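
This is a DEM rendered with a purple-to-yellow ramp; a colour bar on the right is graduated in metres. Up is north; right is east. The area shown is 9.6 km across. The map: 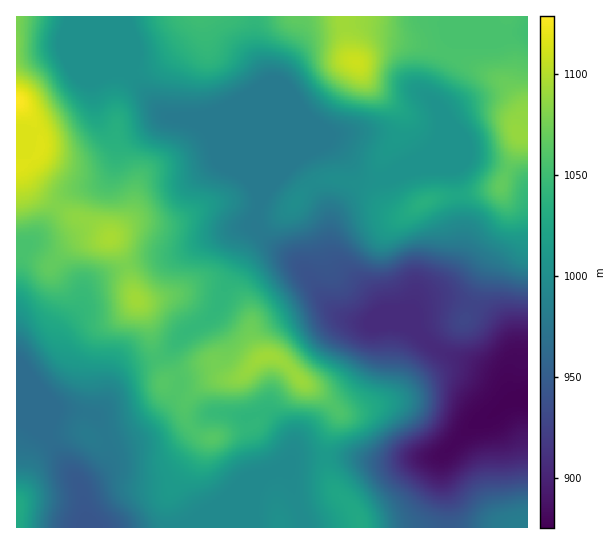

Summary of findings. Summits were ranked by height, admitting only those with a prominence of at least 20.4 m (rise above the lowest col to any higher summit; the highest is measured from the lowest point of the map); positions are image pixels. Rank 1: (357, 62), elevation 1109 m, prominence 107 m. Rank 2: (266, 357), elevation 1092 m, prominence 39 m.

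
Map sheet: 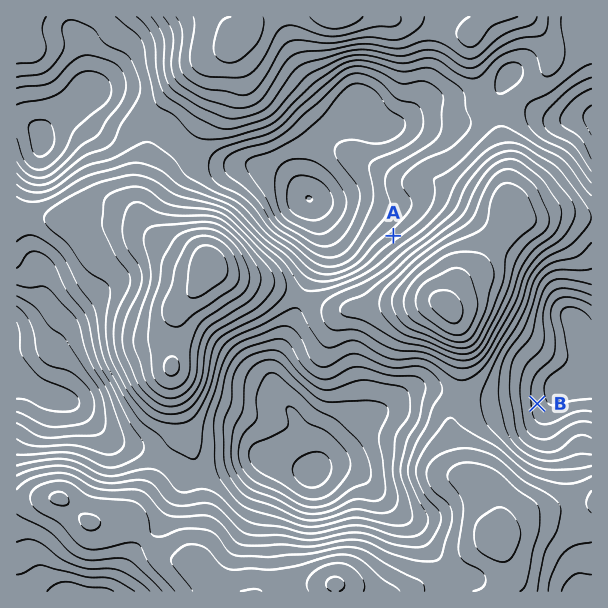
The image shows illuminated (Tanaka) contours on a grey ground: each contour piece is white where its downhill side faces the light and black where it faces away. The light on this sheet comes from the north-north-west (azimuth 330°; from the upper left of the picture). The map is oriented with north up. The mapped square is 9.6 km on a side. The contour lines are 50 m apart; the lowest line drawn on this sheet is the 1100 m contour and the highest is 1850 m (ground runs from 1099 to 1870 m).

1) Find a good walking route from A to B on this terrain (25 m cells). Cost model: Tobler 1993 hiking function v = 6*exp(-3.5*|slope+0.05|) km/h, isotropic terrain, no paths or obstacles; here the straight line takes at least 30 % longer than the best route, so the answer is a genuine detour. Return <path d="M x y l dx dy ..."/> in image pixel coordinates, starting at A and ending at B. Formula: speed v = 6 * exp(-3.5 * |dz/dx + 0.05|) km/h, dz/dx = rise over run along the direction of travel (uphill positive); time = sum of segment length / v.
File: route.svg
<path d="M393 236l-9 18 0 3-15 30 0 22 5 9 22 23 36 18 29 28 6 3 37 0 27 14 6 0"/>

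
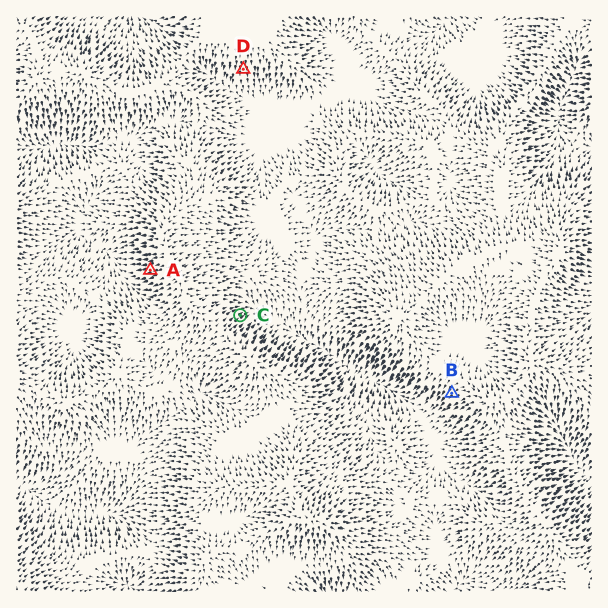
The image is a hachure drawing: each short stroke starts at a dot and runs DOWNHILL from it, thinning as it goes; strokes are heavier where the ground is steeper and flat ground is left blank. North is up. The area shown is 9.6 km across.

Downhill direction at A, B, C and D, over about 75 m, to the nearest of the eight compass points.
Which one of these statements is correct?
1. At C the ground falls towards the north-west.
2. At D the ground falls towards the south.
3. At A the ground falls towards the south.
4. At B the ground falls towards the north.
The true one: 2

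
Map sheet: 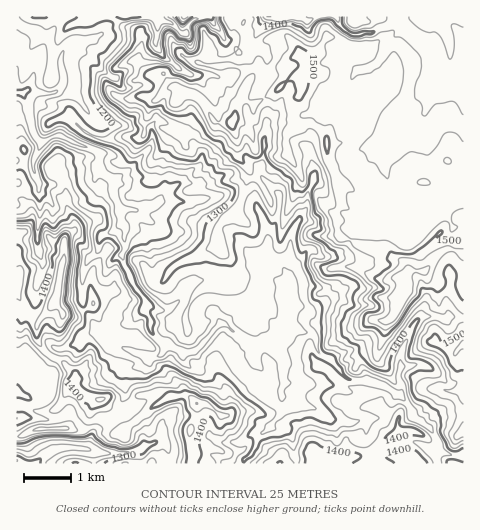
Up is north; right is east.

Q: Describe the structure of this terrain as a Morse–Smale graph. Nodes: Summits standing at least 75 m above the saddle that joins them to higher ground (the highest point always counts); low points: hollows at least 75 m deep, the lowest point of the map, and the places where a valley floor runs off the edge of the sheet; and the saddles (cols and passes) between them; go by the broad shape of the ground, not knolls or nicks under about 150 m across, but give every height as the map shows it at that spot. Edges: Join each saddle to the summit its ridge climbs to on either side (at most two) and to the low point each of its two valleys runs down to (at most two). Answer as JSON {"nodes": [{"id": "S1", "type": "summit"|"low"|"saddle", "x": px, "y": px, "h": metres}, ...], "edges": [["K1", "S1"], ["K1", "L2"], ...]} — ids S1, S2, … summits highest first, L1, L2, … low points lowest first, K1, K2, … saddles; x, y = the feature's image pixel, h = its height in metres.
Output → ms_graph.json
{"nodes": [
{"id": "S1", "type": "summit", "x": 402, "y": 298, "h": 1573},
{"id": "S2", "type": "summit", "x": 55, "y": 300, "h": 1468},
{"id": "S3", "type": "summit", "x": 196, "y": 404, "h": 1451},
{"id": "L1", "type": "low", "x": 22, "y": 92, "h": 1099},
{"id": "L2", "type": "low", "x": 17, "y": 461, "h": 1173},
{"id": "L3", "type": "low", "x": 269, "y": 17, "h": 1325},
{"id": "K1", "type": "saddle", "x": 245, "y": 32, "h": 1439},
{"id": "K2", "type": "saddle", "x": 49, "y": 355, "h": 1364},
{"id": "K3", "type": "saddle", "x": 85, "y": 309, "h": 1303},
{"id": "K4", "type": "saddle", "x": 62, "y": 180, "h": 1243}],
"edges": [["K1", "S1"], ["K1", "L1"], ["K1", "L3"], ["K2", "S2"], ["K2", "S3"], ["K2", "L1"], ["K2", "L2"], ["K3", "S1"], ["K3", "S2"], ["K3", "L1"], ["K4", "S1"], ["K4", "S2"], ["K4", "L1"]]}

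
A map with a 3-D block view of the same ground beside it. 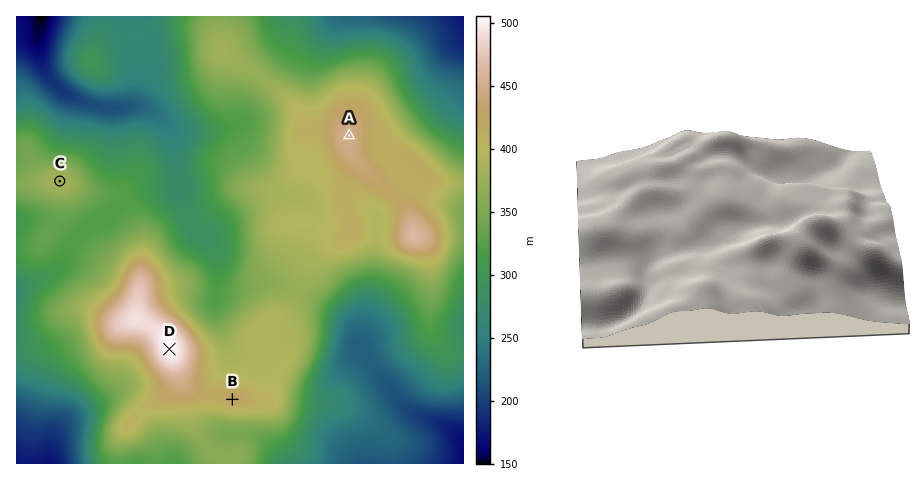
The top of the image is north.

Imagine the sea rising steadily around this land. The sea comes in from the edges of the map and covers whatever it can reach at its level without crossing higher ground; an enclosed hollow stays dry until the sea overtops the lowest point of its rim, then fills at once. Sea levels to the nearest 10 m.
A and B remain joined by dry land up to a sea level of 370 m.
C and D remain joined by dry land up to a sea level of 320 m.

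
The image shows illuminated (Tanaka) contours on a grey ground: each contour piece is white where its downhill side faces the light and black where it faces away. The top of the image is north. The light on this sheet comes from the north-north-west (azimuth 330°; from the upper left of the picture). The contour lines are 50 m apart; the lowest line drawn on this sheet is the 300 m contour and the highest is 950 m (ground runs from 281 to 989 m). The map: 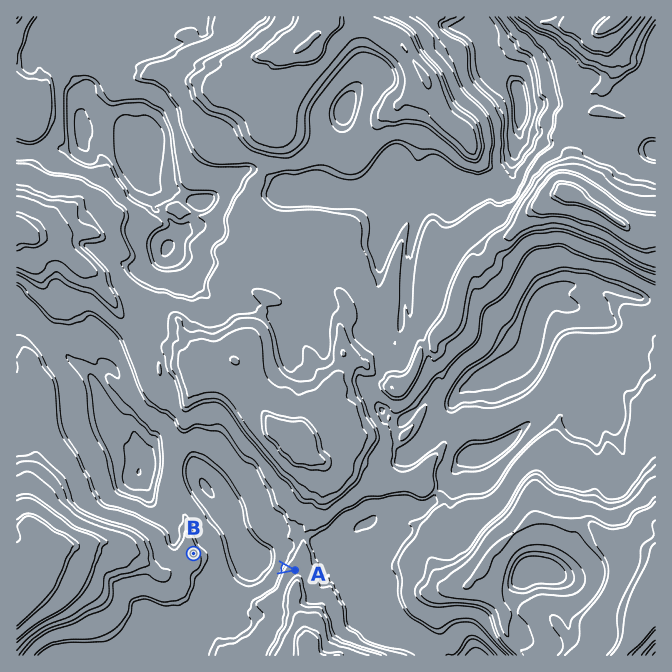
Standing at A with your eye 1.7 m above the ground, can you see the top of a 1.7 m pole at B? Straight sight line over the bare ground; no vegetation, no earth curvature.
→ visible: true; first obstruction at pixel None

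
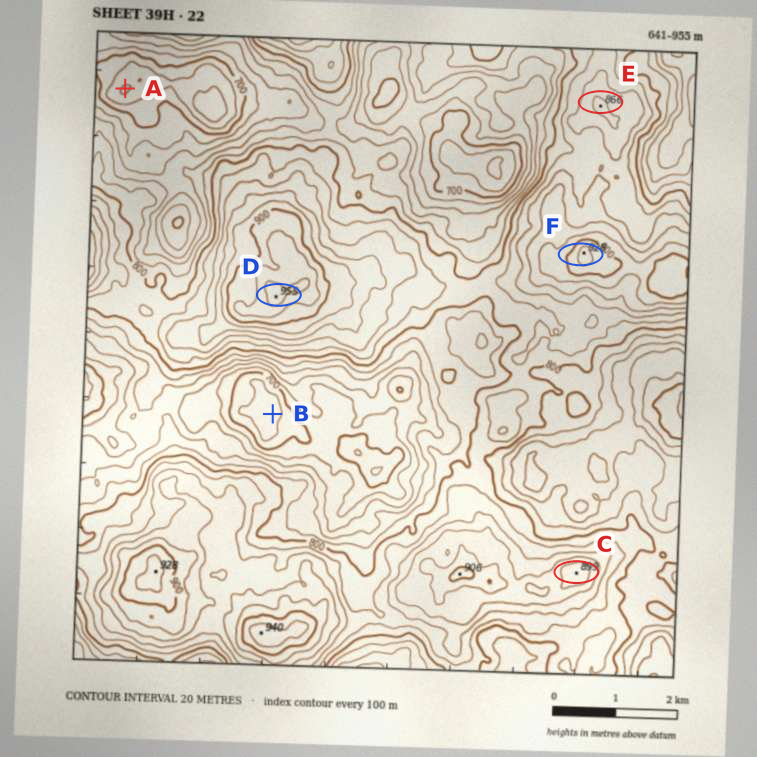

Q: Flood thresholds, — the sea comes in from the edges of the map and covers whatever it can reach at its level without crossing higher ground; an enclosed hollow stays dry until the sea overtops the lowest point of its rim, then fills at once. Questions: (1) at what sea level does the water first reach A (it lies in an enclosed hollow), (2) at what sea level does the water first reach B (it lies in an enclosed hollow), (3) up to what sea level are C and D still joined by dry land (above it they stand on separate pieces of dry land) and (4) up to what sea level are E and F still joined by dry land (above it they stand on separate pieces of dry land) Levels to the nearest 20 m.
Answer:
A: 700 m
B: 760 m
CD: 800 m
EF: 840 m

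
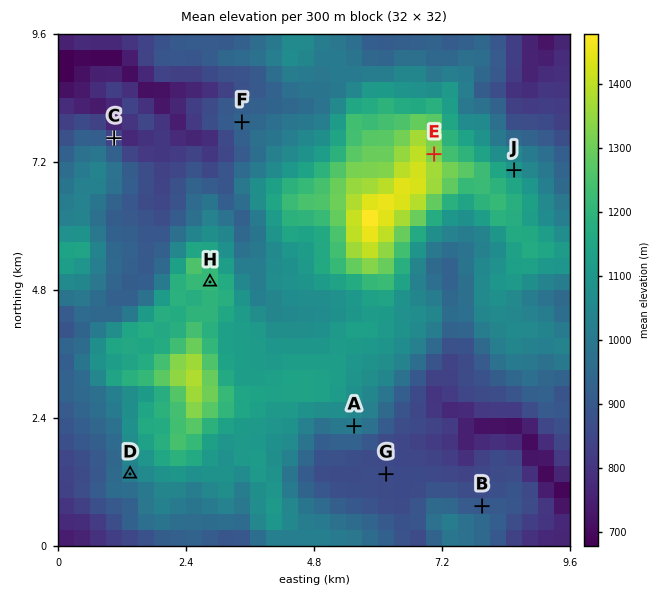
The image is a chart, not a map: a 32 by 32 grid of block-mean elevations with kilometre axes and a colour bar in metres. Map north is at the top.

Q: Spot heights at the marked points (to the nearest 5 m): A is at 1005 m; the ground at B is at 905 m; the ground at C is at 845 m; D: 1025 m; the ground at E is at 1325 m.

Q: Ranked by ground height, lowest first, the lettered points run G F J H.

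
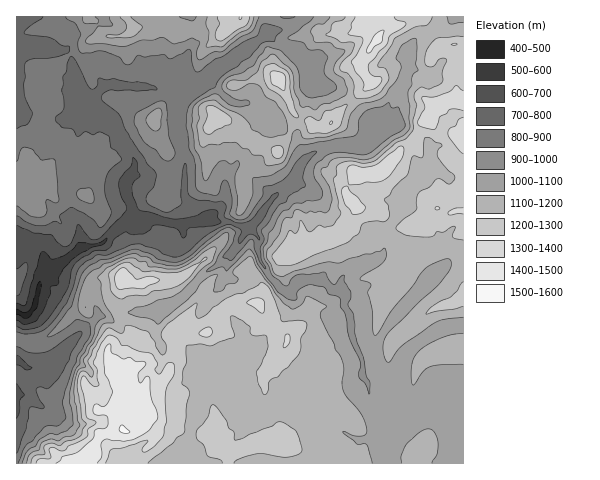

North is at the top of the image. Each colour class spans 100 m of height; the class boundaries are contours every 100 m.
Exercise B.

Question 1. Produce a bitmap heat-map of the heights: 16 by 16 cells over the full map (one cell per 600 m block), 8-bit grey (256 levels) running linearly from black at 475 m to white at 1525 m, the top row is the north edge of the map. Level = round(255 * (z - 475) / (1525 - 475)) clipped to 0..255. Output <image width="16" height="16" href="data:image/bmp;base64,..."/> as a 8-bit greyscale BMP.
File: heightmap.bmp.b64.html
<image width="16" height="16" href="data:image/bmp;base64,Qk02BQAAAAAAADYEAAAoAAAAEAAAABAAAAABAAgAAAAAAAABAAATCwAAEwsAAAABAAAAAAAAAAAAAAEBAQACAgIAAwMDAAQEBAAFBQUABgYGAAcHBwAICAgACQkJAAoKCgALCwsADAwMAA0NDQAODg4ADw8PABAQEAAREREAEhISABMTEwAUFBQAFRUVABYWFgAXFxcAGBgYABkZGQAaGhoAGxsbABwcHAAdHR0AHh4eAB8fHwAgICAAISEhACIiIgAjIyMAJCQkACUlJQAmJiYAJycnACgoKAApKSkAKioqACsrKwAsLCwALS0tAC4uLgAvLy8AMDAwADExMQAyMjIAMzMzADQ0NAA1NTUANjY2ADc3NwA4ODgAOTk5ADo6OgA7OzsAPDw8AD09PQA+Pj4APz8/AEBAQABBQUEAQkJCAENDQwBEREQARUVFAEZGRgBHR0cASEhIAElJSQBKSkoAS0tLAExMTABNTU0ATk5OAE9PTwBQUFAAUVFRAFJSUgBTU1MAVFRUAFVVVQBWVlYAV1dXAFhYWABZWVkAWlpaAFtbWwBcXFwAXV1dAF5eXgBfX18AYGBgAGFhYQBiYmIAY2NjAGRkZABlZWUAZmZmAGdnZwBoaGgAaWlpAGpqagBra2sAbGxsAG1tbQBubm4Ab29vAHBwcABxcXEAcnJyAHNzcwB0dHQAdXV1AHZ2dgB3d3cAeHh4AHl5eQB6enoAe3t7AHx8fAB9fX0Afn5+AH9/fwCAgIAAgYGBAIKCggCDg4MAhISEAIWFhQCGhoYAh4eHAIiIiACJiYkAioqKAIuLiwCMjIwAjY2NAI6OjgCPj48AkJCQAJGRkQCSkpIAk5OTAJSUlACVlZUAlpaWAJeXlwCYmJgAmZmZAJqamgCbm5sAnJycAJ2dnQCenp4An5+fAKCgoAChoaEAoqKiAKOjowCkpKQApaWlAKampgCnp6cAqKioAKmpqQCqqqoAq6urAKysrACtra0Arq6uAK+vrwCwsLAAsbGxALKysgCzs7MAtLS0ALW1tQC2trYAt7e3ALi4uAC5ubkAurq6ALu7uwC8vLwAvb29AL6+vgC/v78AwMDAAMHBwQDCwsIAw8PDAMTExADFxcUAxsbGAMfHxwDIyMgAycnJAMrKygDLy8sAzMzMAM3NzQDOzs4Az8/PANDQ0ADR0dEA0tLSANPT0wDU1NQA1dXVANbW1gDX19cA2NjYANnZ2QDa2toA29vbANzc3ADd3d0A3t7eAN/f3wDg4OAA4eHhAOLi4gDj4+MA5OTkAOXl5QDm5uYA5+fnAOjo6ADp6ekA6urqAOvr6wDs7OwA7e3tAO7u7gDv7+8A8PDwAPHx8QDy8vIA8/PzAPT09AD19fUA9vb2APf39wD4+PgA+fn5APr6+gD7+/sA/Pz8AP39/QD+/v4A////AIHC4c7Dsq+0tbiqo5eTm5FRa7rs6sSvsauvpKCUi5OQRV/D5+bErKmqraigiYyPjUJMo+bcw6uprbaqm4eSmphPWXDCubW6sq6+q5COnZmdFEZ+m5ubrrbBp52Jk5ijqCQhernBspuWqIeBgJWdmKIoIjZidFh/d32vsaSYnqGgRkhCOC86OVtXk624say3uHBjY0RCVlNjdGJ9sMKutL5uZ2JKQVtue4p8c67Dxay0X1xWSl9niJuenomFep+2wlBQQ0xtZI+kjpylr4V9v8lTUktQUlNdgJe4fI/AmavBS09fZ2hmcml5j3mczKKkuExad42Ohouwfm6Ms9HHqqY="/>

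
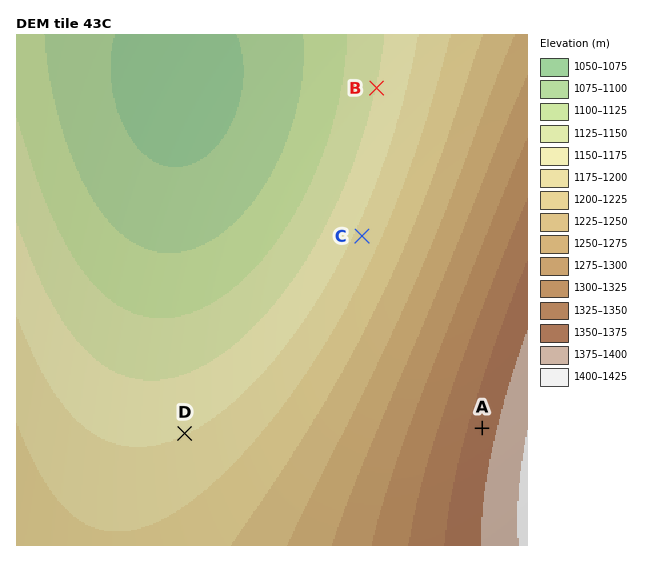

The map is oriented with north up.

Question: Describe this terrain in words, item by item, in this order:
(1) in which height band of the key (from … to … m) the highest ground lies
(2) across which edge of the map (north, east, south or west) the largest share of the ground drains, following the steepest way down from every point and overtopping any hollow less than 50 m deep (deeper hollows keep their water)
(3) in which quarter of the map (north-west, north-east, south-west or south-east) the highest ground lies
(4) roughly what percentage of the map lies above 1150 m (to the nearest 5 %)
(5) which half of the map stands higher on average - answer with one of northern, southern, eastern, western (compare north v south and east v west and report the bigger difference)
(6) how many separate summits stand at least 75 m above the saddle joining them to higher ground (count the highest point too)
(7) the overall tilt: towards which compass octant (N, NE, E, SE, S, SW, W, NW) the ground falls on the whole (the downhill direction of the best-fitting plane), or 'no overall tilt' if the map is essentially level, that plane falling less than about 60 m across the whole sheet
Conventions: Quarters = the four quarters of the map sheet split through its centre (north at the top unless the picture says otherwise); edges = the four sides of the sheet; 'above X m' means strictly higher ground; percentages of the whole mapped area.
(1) The highest ground lies in the 1400–1425 m band.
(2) The largest share of the runoff leaves by the northern edge.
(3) Look to the south-east quarter for the highest ground.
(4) Ground above 1150 m makes up about 60 % of the sheet.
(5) On average the eastern half of the map is the higher ground.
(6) Counting only tops that stand 75 m proud, the map has 1 summit.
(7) On the whole the ground falls towards the north-west.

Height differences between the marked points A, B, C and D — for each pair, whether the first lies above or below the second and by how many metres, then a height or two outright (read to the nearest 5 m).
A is above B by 210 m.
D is below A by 185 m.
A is above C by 175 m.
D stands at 1175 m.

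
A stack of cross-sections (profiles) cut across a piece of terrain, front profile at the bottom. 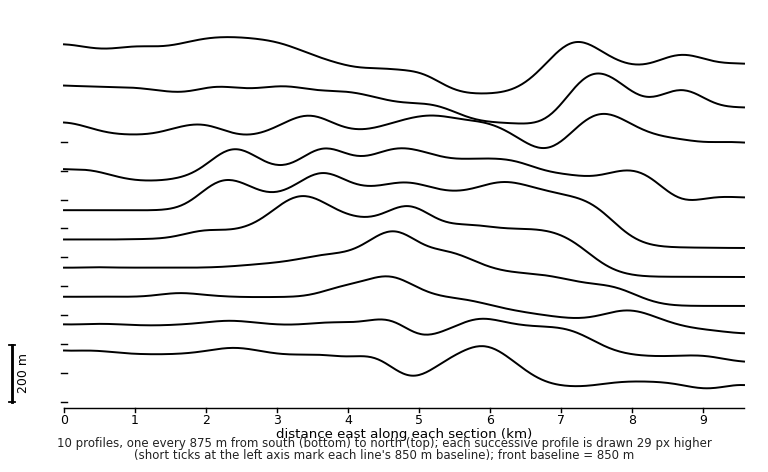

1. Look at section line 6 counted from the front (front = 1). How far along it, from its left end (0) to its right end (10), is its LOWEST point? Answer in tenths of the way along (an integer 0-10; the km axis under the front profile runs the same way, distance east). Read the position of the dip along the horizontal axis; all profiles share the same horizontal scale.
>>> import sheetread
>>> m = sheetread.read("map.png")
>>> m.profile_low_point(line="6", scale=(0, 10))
10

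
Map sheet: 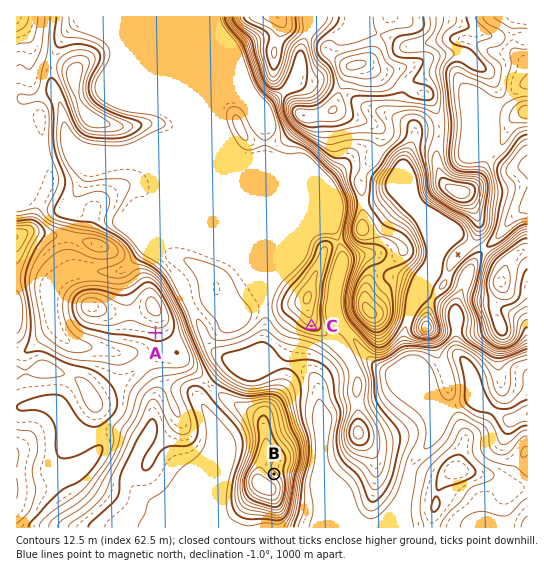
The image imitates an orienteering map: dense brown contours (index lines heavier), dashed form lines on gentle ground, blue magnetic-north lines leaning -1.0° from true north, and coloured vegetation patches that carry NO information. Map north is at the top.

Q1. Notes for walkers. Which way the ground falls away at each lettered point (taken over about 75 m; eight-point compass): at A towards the S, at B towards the NE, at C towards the S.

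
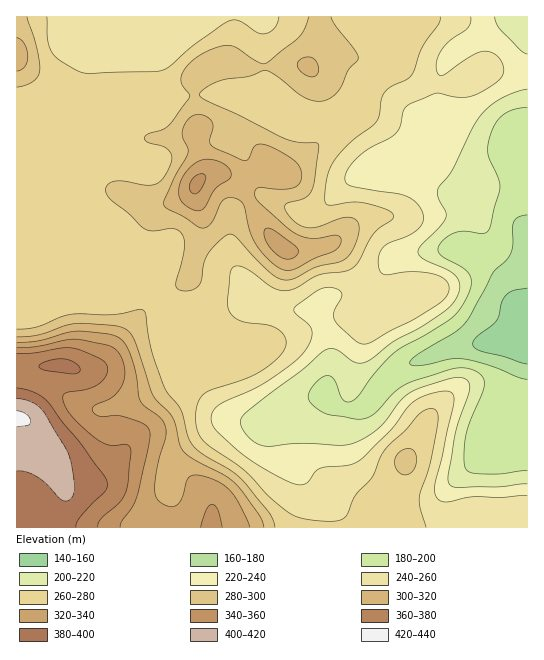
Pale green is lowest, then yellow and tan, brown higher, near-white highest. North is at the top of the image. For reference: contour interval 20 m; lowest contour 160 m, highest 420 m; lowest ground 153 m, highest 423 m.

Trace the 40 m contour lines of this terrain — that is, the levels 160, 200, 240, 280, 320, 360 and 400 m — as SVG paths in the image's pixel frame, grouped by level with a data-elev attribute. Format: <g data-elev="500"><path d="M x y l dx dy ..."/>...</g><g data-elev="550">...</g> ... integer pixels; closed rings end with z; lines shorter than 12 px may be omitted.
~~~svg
<g data-elev="160"><path d="M527 364l-46-13-7-4-1-4 4-6 19-16 6-19 4-7 8-5 13-2"/></g><g data-elev="200"><path d="M527 471l-26 3-19 0-11-1-5-4-2-12 2-22 18-50 0-6-3-4-10-6-9-1-9 1-44 14-15 10-20 21-11 5-8 0-30-6-13-8-4-8 2-7 6-8 7-5 6-1 6 5 8 19 4 2 6-1 6-6 17-24 17-17 9-7 44-25 13-12 11-20 1-7-1-6-7-9-22-13-3-4 0-4 7-8 10-6 10-2 18 2 6-3 11-43-2-9-10-24 0-8 2-10 5-12 7-9 11-5 14-3"/></g><g data-elev="240"><path d="M527 496l-28 2-26-1-27 5-5-1-4-3-2-7 0-8 19-81-1-8-4-3-19 3-17 8-7 7-15 21-33 31-11 4-28 4-4 3-7 10-6 3-7-1-10-4-36-21-31-27-5-6-2-5 1-8 6-7 47-23 26-18 13-12 7-12 1-11-3-5-14-12-1-4 4-4 20-15 12-3 11 4 1 6-8 14 0 8 5 7 15 13 9 5 8-2 19-11 26-13 23-15 8-8 2-6-1-6-3-4-7-4-24-3-28 3-4-2-3-3 0-13 4-10 7-4 21-9 11-9 1-10-5-10-7-6-9-4-51-9-5-3-1-5 4-11 11-12 11-8 19-9 6-5 4-7 4-16 5-5 28-12 21 4 13-1 16-8 14-10 3-8-3-9-6-7-9-3-7 1-6 3-30 20-4 0-2-2-1-11 5-11 9-11 17-12 3-5 1-6"/></g><g data-elev="280"><path d="M275 527l-2-8-4-6-27-34-12-9-29-17-11-11-9-32-15-20-11-27-6-22-3-27-3-4-5 0-25 5-43-1-33 13-20 2"/><path d="M401 474l5 1 4-2 5-6 1-12-5-6-4-1-5 2-7 8 0 9z"/><path d="M17 87l9-2 7-3 5-5 2-6-3-22-10-32"/><path d="M309 17l-4 12-6 8-33 26-7 0-22-15-8-3-18 4-18 11-8 9-4 9 1 7 7 9 0 4-22 29-5 3-14 4-4 4 3 4 16 5 7 6 1 9-7 15-5 5-6 3-8 0-27-4-8 2-4 4 0 6 4 6 18 14 16 16 9 2 21-2 4 1 4 4 2 7 0 9-8 33 0 4 3 3 11 1 8-5 3-5 3-16 3-10 10-12 12-9 4 1 4 3 34 36 7 4 7 2 10-2 22-11 25-6 6-4 5-7 6-20-1-7-3-4-5-2-7 1-25 9-11 1-12-6-6-7-4-6 0-3 2-3 16-4 8-8 4-13 4-29-1-5-21-2-14-4-45-23-31-14-8-6 1-2 4-4 13-7 10-3 22-3 16-6 10 5 23 18 9 6 12 2 11-3 9-8 9-20 10-12-2-7-20-25-5-9"/></g><g data-elev="320"><path d="M250 527l-10-21-9-14-10-9-15-6-11-2-6 3-7 20-7 8-9-1-9-6-2-6 0-12 4-22 7-21 0-11-5-9-17-12-4-5-7-40-6-14-6-8-12-5-32-3-39 10-21 1"/><path d="M282 258l7 1 5-1 4-5 0-4-23-18-5-3-4 0-2 6 3 9 7 9z"/><path d="M194 210l5 1 4-2 12-20 15-11 1-7-6-6-11-5-11 0-9 4-9 10-6 12 0 11 6 8z"/></g><g data-elev="360"><path d="M98 527l3-8 18-16 6-9 3-12 3-33-5-5-12 2-7-1-13-8-24-23-6-9-1-8 3-4 21-4 12-5 8-10 0-9-9-7-17-8-10-2-10 0-28 5-16 1"/></g><g data-elev="400"><path d="M17 471l9 1 12 5 25 24 6-1 4-5 2-9-2-15-3-13-5-11-24-39-11-7-13-3"/></g>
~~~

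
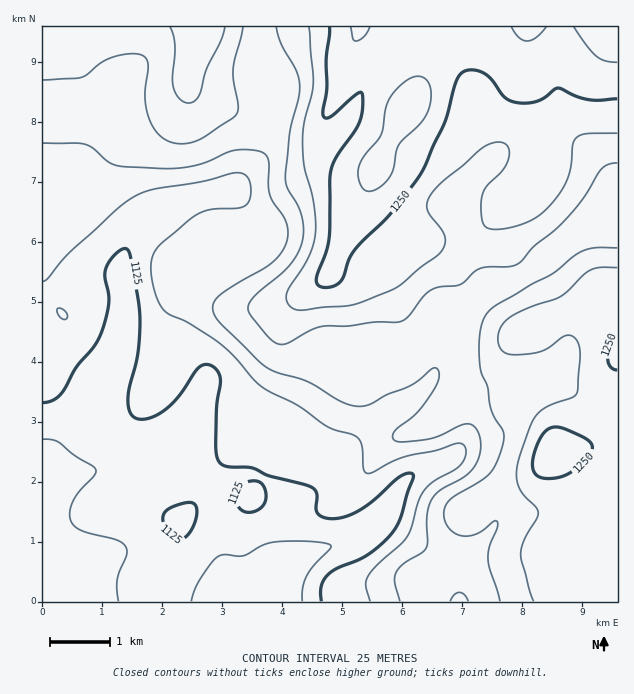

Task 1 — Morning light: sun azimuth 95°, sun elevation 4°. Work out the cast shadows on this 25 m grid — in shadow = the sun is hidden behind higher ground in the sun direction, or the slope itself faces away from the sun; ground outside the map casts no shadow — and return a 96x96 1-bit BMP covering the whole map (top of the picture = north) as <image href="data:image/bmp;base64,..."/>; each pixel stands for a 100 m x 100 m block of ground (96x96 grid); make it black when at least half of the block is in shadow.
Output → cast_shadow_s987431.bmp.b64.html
<image width="96" height="96" href="data:image/bmp;base64,Qk2+BAAAAAAAAD4AAAAoAAAAYAAAAGAAAAABAAEAAAAAAIAEAAATCwAAEwsAAAIAAAAAAAAA////AAAAAAAAAAAAAHwAAAAAAAAAAAAAAHwAAAAAAAAAAAAAAHwAAAAAAAAAAAAAAH4AAAAAAAAAAAAAAD4AAAAAAAAAAAAAAD4AgAAAAAAAAAAAAAAHwAAAAAAAAAAAAAAP4AAAAAAAAAAAAAAP8AAAAAAAAAAAAAAH+AAAAAAAAAAAAAAH/gAAAAAAAAAAAAAD/4AAAAAAAAAAAAAD/8AAAAAAAAAAAAAD/8AAAAAAAAAAAAAB/+AAAAAAAAAAAAAB/+AAAAAAAAAAAAAA/+AAAAAAAAAAAAAA//AAAAAAAAAAAAAAf/AAAAAAAAAAAAAAH/4HAAAAAAAAAAAAB/8PgAAAAAAAAAAAAf+fgAAAAAAAAAAAAH//wAAAAAAAAAAAAD//wAAAAAAAAAAAAD//4AAAAAAAAAAAAB//4AAAAAAAAAAAAA//4AAAAAAAAAAAAAf/4AAAAAAAAAAAAAHv8AAAAAAAAAAAAABH4AAAAAAAAAAAAAAB4AAAAAAAAAAAAAAAQAAAAAAAAAAAAAAAAAAAAAAAAAAAAEAAAAAAAAAAAAAAACAAAAAAAAAAAAAAAAAAAAAAAAAAAAAAAAAAAAAAAAAAAAAAAAAAAAAAAAAAAAAAAAAAAAAAAAAAAAAAAAAAAAAAAAAAQAAAAAAAAGAAAAAAwAAAAAAAAGAAAAAAAAAAAABwACAAAAAAAAAAAAD4AAAAAAAAAAAAAAH4AAAAAAAAAAAAAAD8AAAAAAAAAAAAAAB8AAAAAAAAAAAAAAAYAAAAAAAAAAAAAAAAAAAAAOAAAAAAAAAAAAAAAeAAAAAAAAAAAAAAAeAAAAAAAAAAAAAAA/AAAMAAAAAAAAAAA/AAD/AAAAAAAAAAA/AAP/gAAAAAAAAAA/AAf/wAAAAAAAAAA/AAf/wAAAAAAAAAA/AAP/4AAAAAAAAAAfAAP/4AAAAAAAAAAAAAP/8AAAAAAAAAAAAAH/8AAAAAAAAAAAAAH/8AAAAAAAAAAAAAH/8AAAAAAAAAAAAAH/+AAAAAAAAAAAAAH/+AAAAAAAAAAAAAP/+AAAAAAAAAAAAAf/+AAAAAAAAAAAAA//+AAAAAAAAAAAAA//+AAAAAAAAAAAAA/5+AAAAAAAAAAAAAf8eAAAAAAAAAAAAAf+GAAAAAAAAAAAAAP+CAAAAAAAAAAAAAH+AAAAAAAAAAAAAAD/AAAAAAAAAAAAAAB/AAAAAAAAAAAAAAB/AAAAAAAAAAAAAAA/gAAAAAAAAAAAAAA/gAAAAAAAAAAAAAA/gAAAAAAAAAAAAAA/wCAAAAAAAAAAAAA/wDAAAAAAAAAAAAA/4DgAAAAAAAAAAAA/4BgAAAAAAAAAAAA/4AAAAAAAAAAAAAA/8AAAAAAAAAAAAAA/8AAAAAAAAAAAAAA/8AAAAAAAAAAAAAA/8AAAAAAAAAAAAAA/+AAAAAAAAAAAAAA/+AAAAAAAAAAAAAA/+AAAAAAAAAAAAAAf+AAAAAAAAAAAAAAD/AAAAAAAAAAAAAAB/AAAAAAAAAAAAAAB/AAAAAAAA="/>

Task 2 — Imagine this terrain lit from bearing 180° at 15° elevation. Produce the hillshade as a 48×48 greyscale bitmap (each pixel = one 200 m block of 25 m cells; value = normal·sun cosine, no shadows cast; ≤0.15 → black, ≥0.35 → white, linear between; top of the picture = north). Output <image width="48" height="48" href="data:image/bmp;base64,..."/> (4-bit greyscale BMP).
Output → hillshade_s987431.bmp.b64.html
<image width="48" height="48" href="data:image/bmp;base64,Qk32BAAAAAAAAHYAAAAoAAAAMAAAADAAAAABAAQAAAAAAIAEAAATCwAAEwsAABAAAAAAAAAAAAAAABEREQAiIiIAMzMzAERERABVVVUAZmZmAHd3dwCIiIgAmZmZAKqqqgC7u7sAzMzMAN3d3QDu7u4A////AJmZmIiZmZmZmIiHeIiZmZmZmpmZmZmZmZmZmIiJmaqZmYiHZnd4iIiZqqmZmIiZmaqpmHd4maqqqZiHVERFZneJmpmZmIiZmaqqmYd4maqqqqqZdTMiNFZ4qpiIiIiZmaqqqpiJmqqqu8zMqXVDI0aKqph3iImZmZmaqqmZmaqqu8zNzLqGQ0eau6h3eImIiYmZmaqZmJmqq7u7vM3JdVeaq6mHeIiIiIiIiZmYd4mZmqmZmrzcl2Z3iZmZmZmIiIiIiIiHZniZiImZiJrMuWRERnmau6qZiIiHd3d3ZniYiImZmYmsynQhEleavLupmYiIiHd3d3iZiImqqpibzKdBAUaIq7uqmZmZmYh3d3iZmZmqqpmKzuynRFZ3iaqqqZmZmamZiIiJmZmaqqmZvv/9qHd2Z4iJmZmYmaq6mYiJmZmZmqqpms7/65iGVWZnd6qYiZq7qZiImZmZmru6h4m+7bmXVEVVZsuYiJqrupiImZqqq8zKl2Z63bmYZERWZ8upiImaqpiIiaqrvMy6qYdnm6mIZEVnicupmIiJqpmIirzMzLqZmqlmeZiIdlZ5qqqqmHeJmZmZq83dy6mImqqHeJmZmHeJqpq7qXeImaqrzN3cqZiImaqYd4q8y5iJmYm7uYeImavN3cy6mYiZmZmZiIrO7bmIiImruoiImbzd3LqqqZqqqpmZmIms3cupiJmaqpiJmrzdy6q7u7vLuqmZmId3mqu6iIiJmZiJq7u7qZq83d3cy6qZmHVDRomph4iHiZmau6mIiJms7u3cy7qpmYZCI1eId4h3eImaupdlVWeKzdzLu7u6mYdkM0Vmd4iIiImZqpdkQzRWmrqqq7zLqZiHZURVZpmZmZmYiZh2VDM0aJmZmrvLqqqph2VERJmqqpmHeJqYdlQ0V4mZmaq7q7u6mIdTM5mqqql1RoqqmHZVV4qqmZmZmru7qYh1VZmqu6l1RFeJmIh3d4qqqYiIiau8y6mId4mau7qXVERWaJmZiImrqYd3iJq83LqIiIiaq7u5hlQ0V5u6mImruph4iImrzMuoiIiZq7zMuodmZ5u7mImau7qYiIiJq7upiJiJmrzd3cupmJmqmIiaq7u6mIdniquqmJmZmqvN7u7cupiJmHiJmqu7qYdmeJqqmaqZmavM3e7d25iJmGZ4iZqqqZh3d4iaqrqpmaq7zMzd3Ll4mGVniZqqqpmYd3iau7qqqZqqu7zMzLl4mXZWiaqqmaqpiIirzKqqqpmaq7u7uph3ipdmibu6maq6qZqrzKqqqZmZq7uqmIh2eal3eauqmZq7qqq7u6qqqZiJqqqZh4h2aKqHZ4mZmZqrqqq7u6mZmYiImZmYd4iHd5qXVWeJmZmqqpqru6mZmZiIiZmYeIiZiJqoZUVomqqqqZmqu6qZmZmYiJmZiImqmJq6hlRXmqqqqqmau6qqqrupiJqqmIm6mIq7qGZniqqqqqqqq6qqu7u6mJqqqYqph3mqqYiIiZqaqqqqqqqqu7u6mZmqqZqph3iamYiIiZmZqqqqqg=="/>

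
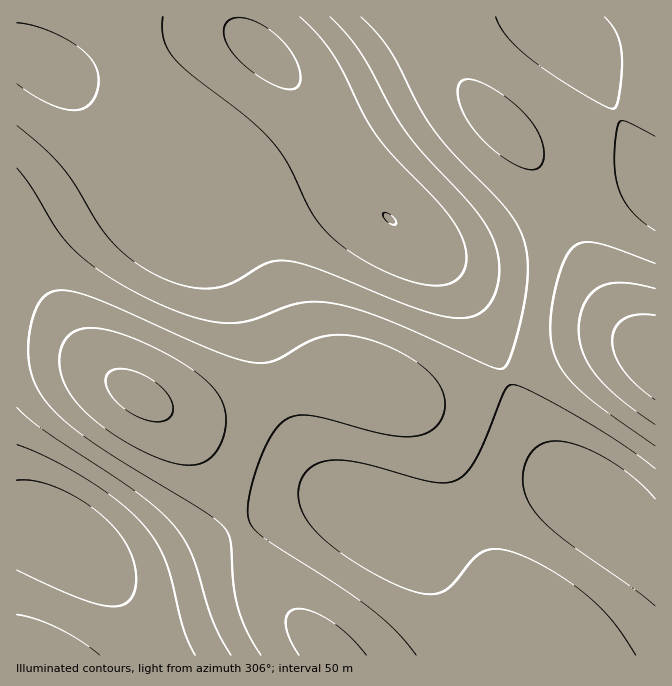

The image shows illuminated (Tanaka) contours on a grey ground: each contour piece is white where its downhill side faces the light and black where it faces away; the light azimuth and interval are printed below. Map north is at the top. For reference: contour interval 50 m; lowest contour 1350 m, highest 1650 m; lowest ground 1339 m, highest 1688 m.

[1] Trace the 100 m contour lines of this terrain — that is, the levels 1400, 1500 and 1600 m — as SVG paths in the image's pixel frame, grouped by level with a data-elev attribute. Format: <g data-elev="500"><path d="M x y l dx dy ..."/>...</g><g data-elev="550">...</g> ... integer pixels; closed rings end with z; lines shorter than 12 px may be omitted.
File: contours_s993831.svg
<g data-elev="1400"><path d="M17 480l20 1 21 7 24 13 22 16 15 17 10 16 6 18 1 17-3 10-6 8-9 3-11 0-15-3-18-7-57-26"/><path d="M17 23l15 2 15 5 29 15 10 8 7 9 4 8 2 10-2 12-5 10-7 6-10 2-11-1-16-6-16-9-15-10"/><path d="M300 17l18 18 15 20 11 18 21 44 14 21 17 20 43 45 18 24 7 16 2 17-4 13-8 9-10 3-12 0-14-2-16-5-39-18-30-22-11-11-9-12-25-52-17-23-21-20-58-45-19-18-6-9-3-10-2-10 1-11"/></g><g data-elev="1500"><path d="M636 655l-24-35-25-25-38-26-21-11-16-6-17-3-13 3-10 8-22 27-13 7-9 0-11-2-29-11-41-24-29-23-10-11-6-11-3-12-1-10 4-12 6-9 10-6 14-3 13 0 17 3 72 19 13 1 10-3 10-8 8-12 11-22 18-45 3-6 5-2 6 1 14 6 50 27 42 26 31 24"/><path d="M17 407l29 25 95 63 18 15 15 15 9 13 8 16 22 66 8 18 10 17"/><path d="M655 231l-18-14-13-17-7-18-3-24 2-26 4-11 9 1 26 14"/><path d="M361 17l16 16 13 17 29 57 16 25 20 23 48 50 12 15 7 13 4 14 2 13-2 32-11 51-7 18-4 7-6 1-10-3-69-33-39-16-25-8-21-6-19-1-17 1-44 16-22 4-28-3-34-11-26-13-27-14-23-15-16-14-20-21-26-44-15-20"/><path d="M605 17l12 16 5 20 0 17-2 20-3 15-3 4-9-3-23-13-50-33-25-23-7-10-4-10"/></g><g data-elev="1600"><path d="M366 655l-16-18-18-15-18-10-16-3-9 3-2 4-1 6 3 15 10 18"/><path d="M187 465l13-1 10-6 7-8 6-13 3-14-1-13-4-12-9-11-14-14-20-13-26-14-27-11-20-6-15-1-12 2-9 5-5 7-3 8-1 18 7 20 13 19 23 20 31 19 30 14z"/><path d="M655 288l-33-5-12 0-10 4-9 6-7 10-4 14-1 13 1 12 3 11 13 22 24 23 35 27"/></g>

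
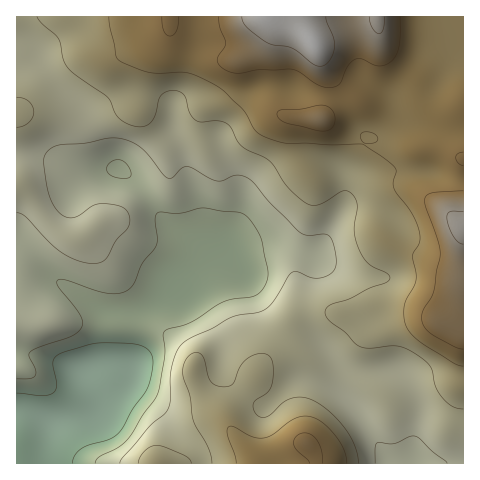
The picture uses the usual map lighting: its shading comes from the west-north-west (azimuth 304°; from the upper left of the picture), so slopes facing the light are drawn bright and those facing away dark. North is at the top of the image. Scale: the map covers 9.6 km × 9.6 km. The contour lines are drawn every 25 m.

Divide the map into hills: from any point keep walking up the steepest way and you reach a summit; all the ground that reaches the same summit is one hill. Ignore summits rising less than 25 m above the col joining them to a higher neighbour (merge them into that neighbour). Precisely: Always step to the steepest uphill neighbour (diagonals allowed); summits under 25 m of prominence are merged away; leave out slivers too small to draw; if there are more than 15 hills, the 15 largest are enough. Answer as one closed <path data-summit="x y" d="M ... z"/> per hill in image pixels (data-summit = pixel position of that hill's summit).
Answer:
<path data-summit="313 42" d="M463 16l-447 1 1 447 28-1 7-42 26-4 17-6 4-11-1-8-13-21 20-5 22 1 3-53 3-3 13-3 35-18 37-34 6-1 6 3 23-12 17-4 43 14 5-5 25-44 3-18-1-14 11-13 10-23 3-3 6 2 4-1 14-11 5-8-1-17 26-6 13-10 16-28 12-11z"/><path data-summit="306 442" d="M270 242l-17 4-23 12-7-3-9 4-33 31-35 18-13 3-3 3-2 54-23-2-20 5 13 21 0 14-3 6-7 3-37 6-6 42 348 1-11-12-22-39-22-22 1-23-6-11-21-23-4-8-5-21 0-17 11-25 0-6z"/><path data-summit="463 228" d="M463 46l-11 11-11 21-11 14-11 4-22 5 1 17-5 8-14 11-4 1-6-2-3 3-10 23-11 13 1 14-3 18-18 34-11 15 24 24 14 40-2 8-21 22 10 18-1 23 2 1 4-13 9-6 30-3 13 0 7 3 15 32 0 13-4 19 0 24 2 3 48-1z"/>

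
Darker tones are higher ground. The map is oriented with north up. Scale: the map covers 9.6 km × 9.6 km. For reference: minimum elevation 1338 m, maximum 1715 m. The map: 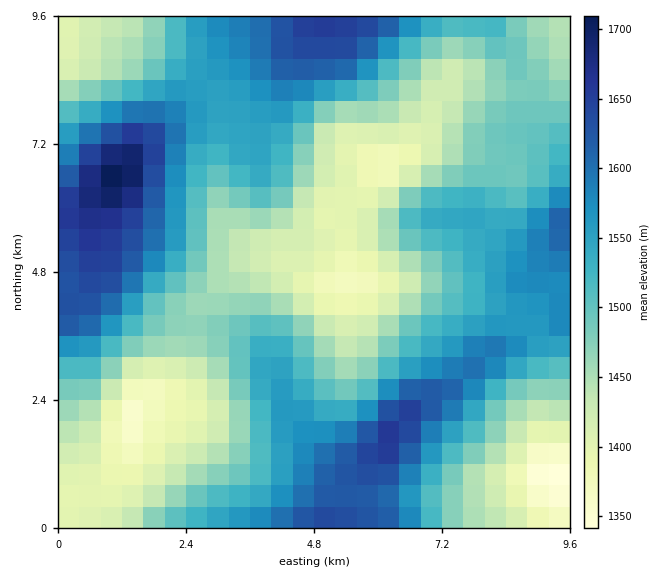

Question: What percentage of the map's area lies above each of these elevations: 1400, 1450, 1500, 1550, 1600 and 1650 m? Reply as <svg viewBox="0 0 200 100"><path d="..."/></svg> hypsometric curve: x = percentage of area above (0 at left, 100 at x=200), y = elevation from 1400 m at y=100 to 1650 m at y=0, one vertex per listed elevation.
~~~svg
<svg viewBox="0 0 200 100"><path d="M180 100l-36-20-42-20-38-20-34-20-22-20"/></svg>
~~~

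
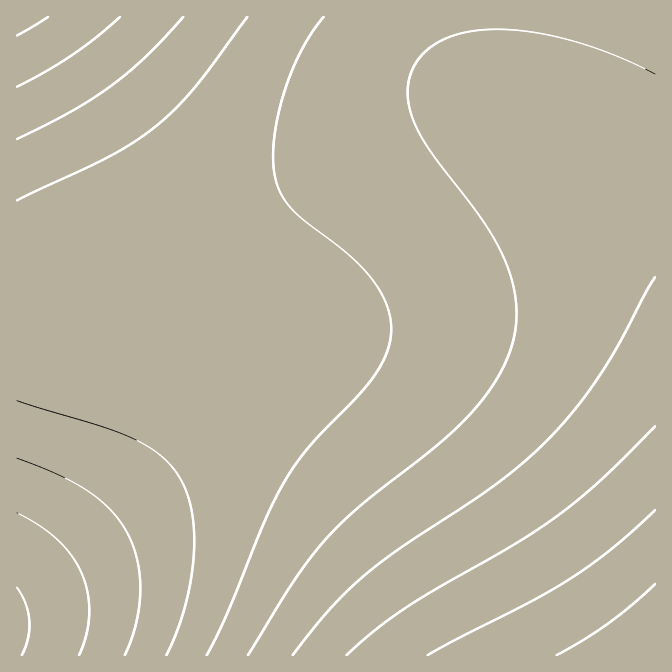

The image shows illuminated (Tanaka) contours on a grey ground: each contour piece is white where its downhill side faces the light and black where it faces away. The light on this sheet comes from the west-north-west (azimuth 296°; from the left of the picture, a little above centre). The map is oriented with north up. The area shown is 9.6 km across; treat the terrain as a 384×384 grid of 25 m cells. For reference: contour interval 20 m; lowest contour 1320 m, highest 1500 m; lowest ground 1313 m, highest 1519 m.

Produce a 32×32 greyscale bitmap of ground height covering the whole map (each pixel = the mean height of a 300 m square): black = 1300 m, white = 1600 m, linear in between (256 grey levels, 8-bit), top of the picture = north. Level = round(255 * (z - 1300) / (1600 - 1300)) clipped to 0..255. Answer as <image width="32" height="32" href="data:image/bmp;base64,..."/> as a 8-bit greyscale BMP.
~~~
<image width="32" height="32" href="data:image/bmp;base64,Qk02CAAAAAAAADYEAAAoAAAAIAAAACAAAAABAAgAAAAAAAAEAAATCwAAEwsAAAABAAAAAAAAAAAAAAEBAQACAgIAAwMDAAQEBAAFBQUABgYGAAcHBwAICAgACQkJAAoKCgALCwsADAwMAA0NDQAODg4ADw8PABAQEAAREREAEhISABMTEwAUFBQAFRUVABYWFgAXFxcAGBgYABkZGQAaGhoAGxsbABwcHAAdHR0AHh4eAB8fHwAgICAAISEhACIiIgAjIyMAJCQkACUlJQAmJiYAJycnACgoKAApKSkAKioqACsrKwAsLCwALS0tAC4uLgAvLy8AMDAwADExMQAyMjIAMzMzADQ0NAA1NTUANjY2ADc3NwA4ODgAOTk5ADo6OgA7OzsAPDw8AD09PQA+Pj4APz8/AEBAQABBQUEAQkJCAENDQwBEREQARUVFAEZGRgBHR0cASEhIAElJSQBKSkoAS0tLAExMTABNTU0ATk5OAE9PTwBQUFAAUVFRAFJSUgBTU1MAVFRUAFVVVQBWVlYAV1dXAFhYWABZWVkAWlpaAFtbWwBcXFwAXV1dAF5eXgBfX18AYGBgAGFhYQBiYmIAY2NjAGRkZABlZWUAZmZmAGdnZwBoaGgAaWlpAGpqagBra2sAbGxsAG1tbQBubm4Ab29vAHBwcABxcXEAcnJyAHNzcwB0dHQAdXV1AHZ2dgB3d3cAeHh4AHl5eQB6enoAe3t7AHx8fAB9fX0Afn5+AH9/fwCAgIAAgYGBAIKCggCDg4MAhISEAIWFhQCGhoYAh4eHAIiIiACJiYkAioqKAIuLiwCMjIwAjY2NAI6OjgCPj48AkJCQAJGRkQCSkpIAk5OTAJSUlACVlZUAlpaWAJeXlwCYmJgAmZmZAJqamgCbm5sAnJycAJ2dnQCenp4An5+fAKCgoAChoaEAoqKiAKOjowCkpKQApaWlAKampgCnp6cAqKioAKmpqQCqqqoAq6urAKysrACtra0Arq6uAK+vrwCwsLAAsbGxALKysgCzs7MAtLS0ALW1tQC2trYAt7e3ALi4uAC5ubkAurq6ALu7uwC8vLwAvb29AL6+vgC/v78AwMDAAMHBwQDCwsIAw8PDAMTExADFxcUAxsbGAMfHxwDIyMgAycnJAMrKygDLy8sAzMzMAM3NzQDOzs4Az8/PANDQ0ADR0dEA0tLSANPT0wDU1NQA1dXVANbW1gDX19cA2NjYANnZ2QDa2toA29vbANzc3ADd3d0A3t7eAN/f3wDg4OAA4eHhAOLi4gDj4+MA5OTkAOXl5QDm5uYA5+fnAOjo6ADp6ekA6urqAOvr6wDs7OwA7e3tAO7u7gDv7+8A8PDwAPHx8QDy8vIA8/PzAPT09AD19fUA9vb2APf39wD4+PgA+fn5APr6+gD7+/sA/Pz8AP39/QD+/v4A////ABEWHCMqMjpCSlNbY2tyeYCFio+Tlpmcn6Gkpqmsr7K2EBUbISgwNz9HT1dfZm10eoCFiY2RlJeZnJ+hpKeqrrIRFhshKC42PURMU1tiaW91e3+EiIuOkZSXmZyfoqWprRMXHSIoLjU8Q0pRWF5la3B1en6ChomMj5GUl5qdoaSoFhofJCovNTxCSE9VW2FmbHF1eX2Ag4aJjI+SlZmcoKQbHiMnLDE3PEJHTVNYXmNnbHB0d3t+gYSHio2QlJebnyAjJysvNDg9QkdMUVZbX2Noa29ydnl8f4KFiIyPk5ebJSgsLzM3Oz9DR0tQVFhcYGRnam5xdHd6fYGEh4uOkpYrLjE0Nzo+QURIS09SVlldYGNmaWxwc3Z5fICDh4qOkjI0Njk7PkFDRklLTlFUV1pcX2JlaGtucnV4fH+DhoqOODo8PkBCREZISkxOUFJVV1lcX2JkZ2tucXR4e3+Choo+QEFDREZHSEpLTE5PUVNVV1lcXmFkZ2pucXR4e3+DhkNFRkhJSkpLTExNTk9QUlNVV1lcXmFkZ2tucnV5fICDSEpLTExNTU1OTk5OT1BRUlNVV1lcX2JlaGxvcnZ5fYBMTk9PUFBQUE9PT09PT1BRUlRWWFpdYGNmam1wdHd6fVBRUlJSUlJRUVBQUE9PUFBRU1VXWVxfYmVobG9ydXh7UlNUVFRUU1NSUVFQUFBQUFFTVVdZXF5hZGhrbnF0d3lSVFRVVVVUU1NSUVFRUFBRUlNVV1lcX2FkZ2ttcHN2eFJTVFVVVVRUU1NSUlFRUVJTVFZYWl1fYmVoa21wc3V3UFJTU1RUVFRTU1JSUlJSU1RVV1lbXmBjZmlrbnBydHZOT1FSUlNTU1NTU1NTU1RUVldZW11fYmRnamxucHJ0dUpMTk9QUVFSUlJTU1NUVVZXWVtdX2FkZmhrbW9xcnN0RkhKTE1OT1BRUVJTVFVWV1lbXV9hY2Voamxub3Fyc3RCREZISktNTk9QUlNUVldZWlxeYGNlZ2lrbW5wcXJzczw/QUNGSEpLTU9RU1RWWFpcXmBiZGZoamxub3BxcnJyNjk8P0FERklLTVBSVFZZW11fYmRmaGprbW5vcHFxcXAwMzY5PD9CRUhLTlFUVllcXmBjZWdpa2xtbm9wcHBvbiotMTQ3Oz5CRUlMUFNWWVxeYWNmaGlrbG1ubm9ubm1sIycqLjI2Oj5CRkpOUVVYW15hZGZoaWtsbW1tbWxsamkdICQoLTE1Oj5DR0tQU1dbXmFjZWdoamtra2tramlnZRYaHiInLDA1Oj9ESU1RVVlcX2JkZWdoaGlpaGdmZWNhEBMYHCEmKzE2O0BFSk9TV1pdX2FjZGVlZWVkY2JgXlw="/>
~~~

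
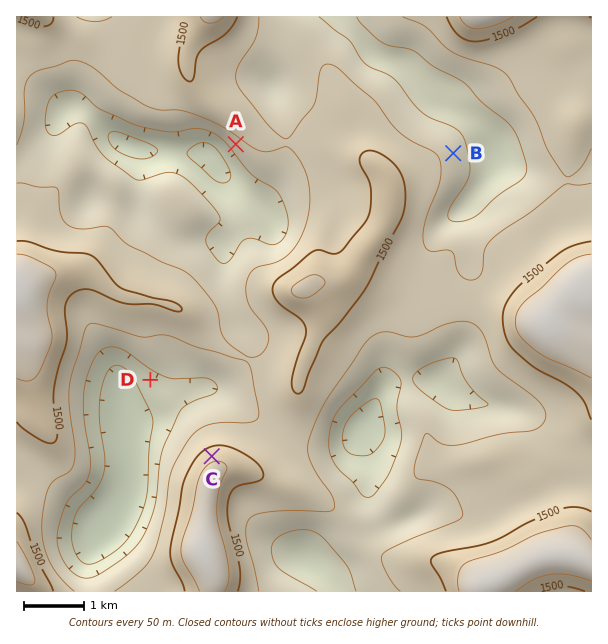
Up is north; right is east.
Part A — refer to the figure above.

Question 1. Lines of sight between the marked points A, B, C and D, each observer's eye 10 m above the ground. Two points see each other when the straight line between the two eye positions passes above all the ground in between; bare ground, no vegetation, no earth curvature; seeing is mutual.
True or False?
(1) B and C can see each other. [False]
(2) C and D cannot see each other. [False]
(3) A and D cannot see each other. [True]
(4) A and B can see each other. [False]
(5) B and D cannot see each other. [True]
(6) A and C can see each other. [True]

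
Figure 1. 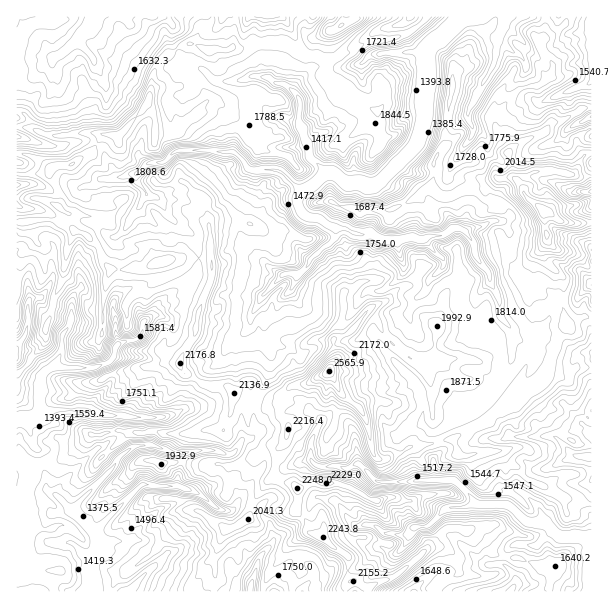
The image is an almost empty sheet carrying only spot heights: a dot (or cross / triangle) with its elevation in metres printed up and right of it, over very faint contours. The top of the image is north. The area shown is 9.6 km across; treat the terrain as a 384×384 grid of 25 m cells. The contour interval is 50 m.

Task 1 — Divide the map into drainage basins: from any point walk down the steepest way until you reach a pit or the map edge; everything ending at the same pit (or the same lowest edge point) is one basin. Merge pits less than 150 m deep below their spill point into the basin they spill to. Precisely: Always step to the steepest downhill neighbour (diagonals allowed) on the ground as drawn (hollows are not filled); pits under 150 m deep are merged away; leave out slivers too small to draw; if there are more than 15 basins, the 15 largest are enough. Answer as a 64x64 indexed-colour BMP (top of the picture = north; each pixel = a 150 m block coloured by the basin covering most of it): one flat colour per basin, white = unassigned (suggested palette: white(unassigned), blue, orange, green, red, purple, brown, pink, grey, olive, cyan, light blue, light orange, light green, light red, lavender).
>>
<image width="64" height="64" href="data:image/bmp;base64,Qk12CAAAAAAAAHYAAAAoAAAAQAAAAEAAAAABAAQAAAAAAAAIAAATCwAAEwsAABAAAAAAAAAA////ALR3HwAOf/8ALKAsACgn1gC9Z5QAS1aMAMJ34wB/f38AIr28AM++FwDox64AeLv/AIrfmACWmP8A1bDFACIiIiIiIiIiIiIid3d3d3d3d3MzMzMzOqqqqqqqozMzIiIiIiIiIiIiIiJ3d3d3d3d3czMzMzMzqqqqqqqjMzMiIiIiIiIiIiIiInd3d3d3d3dzMzMzMzM6qqqqqqozMyIiIiIiIiIiIiIid3d3d3d3d3MzMzMzMzqqqqozMzMzIiIiIiIiIiIiIiJ3d3d3d3d3MzMzMzMzqqqjMzMzMzMiIiIiIiIiIiIiIid3d3d3d3MzMzMzM6qqqjMzMzMzMyIiIiIiIiIiIiIiJ3d3d3dzMzMzMzMzOqqjMzMzMzMzIiIiIiIiIiIiIiIiJ3d3dzMzMzMzMzMzMzMzMzMzMzMiIiIiIiIiIiIiIiIid3d3MzMzMzMzMzMzMzMzMzMzMyIiIiIiIiIiIiIiIiJ3d3MzMzMzMzMzMzMzMzMzMzMzIiIiIiIiIiIiIiIiIid3czMzMzMzMzMzMzMzMzMzNmYiIiIiIiIiIiIiIiIiJ3dzMzMzMzMzMzMzMzMzMzZmZiIiIiIiIiIiIiIiIiIiczMzMzMzMzMzMzMzMzM2ZmZmIiIiIiIiIiIiIiIiIiIjMzMzMzMzMzMzMzMzM2ZmZmYkQiIiIiIiIiIiIiIiIiMzMzMzMzMzMzMzMzM2ZmZmZkRERCIiIiIiIiIiIiIiIzMzMzMzERMzMzZmM2ZmZmZmREREQiIiIiIiIiIiIiIiMzMzMzEREREzNmZmZmZmZmZEREREQiIiIiIiIiIiIiIzMzMzMRERERERZmZmZmZmZkREREREREREREREQiIiIjMzMzMxEREREREWZmZmZmZmREREREREREREREREIiIiMzMzMzEREREREREWZmZmZmZEREREREREREREREQiIiMzMzMzERERERERERFmZmZmZkRERERERERERERERCIiETMzMzERERERERERERFmZmZmREREREREREREREREEhERMzMzERERERERERERERZmZmZEREREREREREREEREREREREzERERERERERERERERZmZkREREREREREREEREREREREREREREREREREREREREzNmlEREREREREREERERERERERERERERERERERERERETMzOZRERERERERCIhEREREREREREREREREREREREREREzM5mUREREREIiIiERERERERERERERERERERERERERETMzmZREREREQiIiIhEREREREREREREREREREREREREREzOZlEREREQiIiIiERERERERERERERERERERERERERETM5mZRERERCIiIiIRERERERERERERERERERERERERERzDmZlEREREIiIiIhERERERERERERERERERERERERERHMyZmURERERCIiIiIREREREREREREREREREREREREREczJmZlEREREQiIiIhERERERERERERERERERERERERERzMmZmUREREREIiIiIRERERERERERERERERERERERERHMyZmZREREREQiIiIhERERERERERERERERERERERERHMzJmZlEREERERIiIiERERERERERERERERERERERERHMzMmZmZREEREREREREREREREREREREREREREREREREczMwimZlEQRERERERERERERERERERERERERERERERERzMzCKZmUQRERERERERERERERERERERERERERERERERHMzMIpmZEREREREREREREREREREREREREREREREREREczMz///8RERERERERERERERERERERERERERERERERERzu7v//8RERERERERERERERERERERERERERERERERER7u7u///xERERERERERERERERERERERERERERERERER7u7u7///ERERERERERERERERERERERERERERERERER7u7u7v//ERERERERERERERERERERERERERERERERERHe7u7uMz8RERERERERERERERERERERERERERERERERHd7u7TMzNVUREREREREREREREREREREREREREREREREd3d3d0zVVVVURERERERERERERERERERERERERERERER3d3d3TVVVVVVERERERERERERERERERERERERERERERjd3d3RFVVVVVURERERERERERERERERERERERERERERGIjd3d0VVVVVVVVRERERERERERERERERERERERERERGIiIjd3dVVVVVVVVUREREREREREREREREREREREREREYiIiIjd1VVVVVVVVVERERERERERERERERERERERERERGIiIiIjVVVVVVVVVVRERERERERERERERERERERERERERiIiIiIVVVVVVVVVVEREREREREREREREREREREREREREYiIiIhVVVVVVVVVUREREREREREREREREREREREREREREYiIiFVVVVVVVVVRERERERERERERERERERERERERERERGIiIVVVVVVVVVVURERERERERERERERERERERERERERERiIhVVVVVVVVVVRERERERERERERERERERERERERERERiIiFVVVVVVVVVVVREbuxERERsRERERERERERERERERiIiIVVVVVVVVVVVVVbu7u7u7u7ERERERERERERERERGIiIhVVVVVVVVVVVVVW7u7u7u7u7ERERERERERERERERiIiFVVVVVVVVVVVVVVu7u7u7u7uzERERERERERERERGIiI"/>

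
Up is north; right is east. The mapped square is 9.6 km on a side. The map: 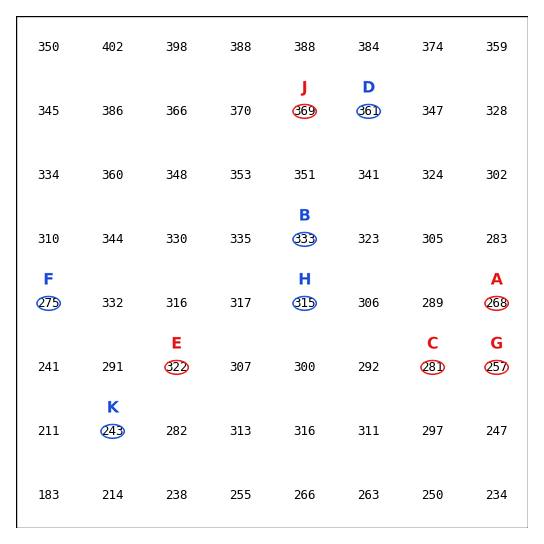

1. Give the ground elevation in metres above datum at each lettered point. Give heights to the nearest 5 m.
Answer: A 270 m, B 335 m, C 280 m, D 360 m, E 320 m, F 275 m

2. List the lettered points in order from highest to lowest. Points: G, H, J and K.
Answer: J H G K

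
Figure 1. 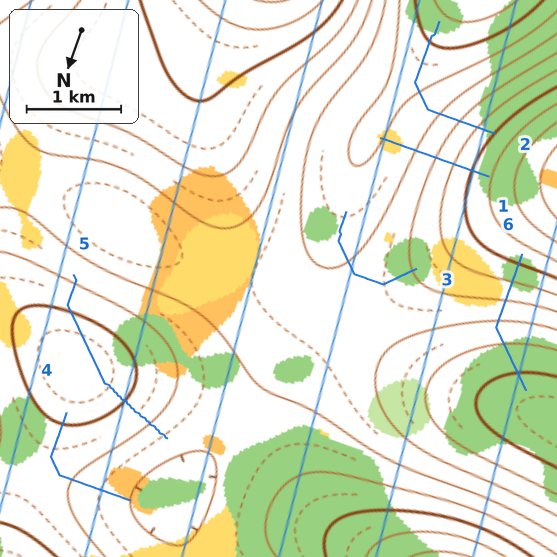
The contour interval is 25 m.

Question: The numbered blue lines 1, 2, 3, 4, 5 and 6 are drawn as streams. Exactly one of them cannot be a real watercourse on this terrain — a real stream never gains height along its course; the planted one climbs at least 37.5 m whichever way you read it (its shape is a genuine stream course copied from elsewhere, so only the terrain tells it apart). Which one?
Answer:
5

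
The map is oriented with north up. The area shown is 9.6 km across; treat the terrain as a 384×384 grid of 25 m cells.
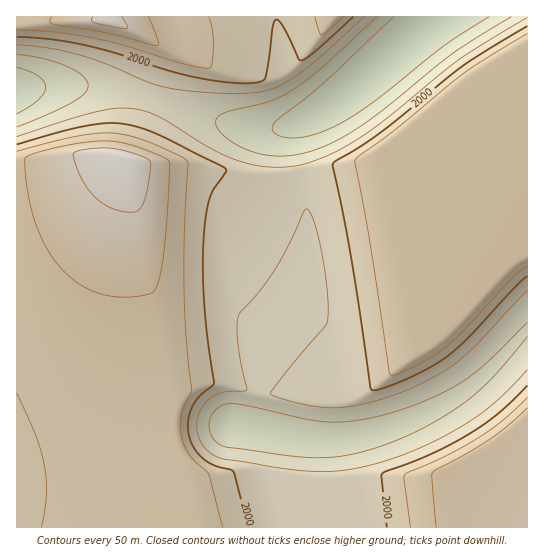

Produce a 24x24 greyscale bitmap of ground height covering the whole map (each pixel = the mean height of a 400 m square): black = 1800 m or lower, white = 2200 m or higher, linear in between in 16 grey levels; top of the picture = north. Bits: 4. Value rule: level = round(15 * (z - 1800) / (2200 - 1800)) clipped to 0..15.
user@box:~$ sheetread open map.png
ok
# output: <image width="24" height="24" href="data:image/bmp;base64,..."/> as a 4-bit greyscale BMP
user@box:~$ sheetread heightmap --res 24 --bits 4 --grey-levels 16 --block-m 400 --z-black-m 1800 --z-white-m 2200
<image width="24" height="24" href="data:image/bmp;base64,Qk2WAQAAAAAAAHYAAAAoAAAAGAAAABgAAAABAAQAAAAAACABAAATCwAAEwsAABAAAAAAAAAAAAAAABEREQAiIiIAMzMzAERERABVVVUAZmZmAHd3dwCIiIgAmZmZAKqqqgC7u7sAzMzMAN3d3QDu7u4A////AJmqqqqph2ZneJvMzJmqqqqphmZmeKvMzJmqqqqodmZmaJvMzJmqqqqFREQ0RWirzJmqqqpjMzMzM0VorJqqqqpkNEVVVENFepqqqqqGVmZmd2REV6qqqqqXZmZmiZdURaqqqqqHZmZmiruGRKq7u7qHZmZmiru4ZKu7u7qGZmZniru7hau7zLqGZmZnmru7uLvMzMqGZmZnmru7u7vMzMqHZmZnmru7u7zN3cqHZmZomqu7u7zd3cqHdmZoqqu7u7zd7tuYdmZ4qqq7u6zd7bmGVERXqqqru2eJmYZUMiIkaaqruyRWZmVEQyERNYqquxI0VVZmZlMREkiquyNFVniZiHYxASR6q1ZniaqpmHhjEAE1iqq83bqpmIiXQQASRg=="/>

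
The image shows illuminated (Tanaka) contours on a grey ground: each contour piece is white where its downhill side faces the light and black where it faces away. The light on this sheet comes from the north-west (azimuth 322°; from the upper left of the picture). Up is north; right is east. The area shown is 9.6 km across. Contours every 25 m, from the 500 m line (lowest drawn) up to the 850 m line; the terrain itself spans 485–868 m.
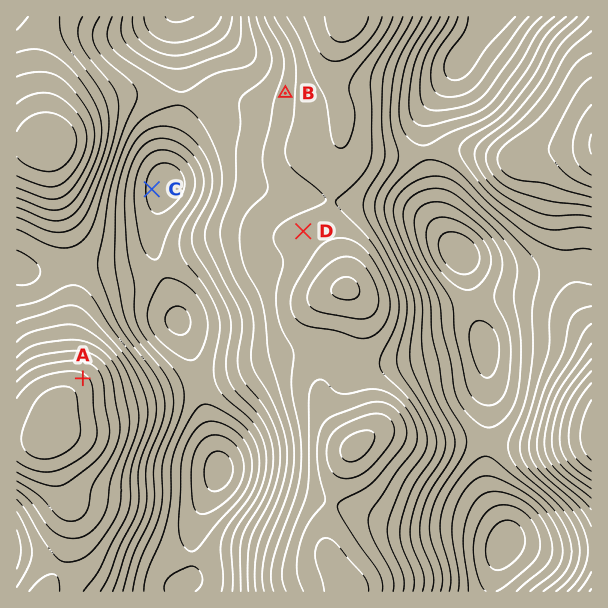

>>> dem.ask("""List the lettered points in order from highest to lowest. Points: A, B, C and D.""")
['A', 'D', 'B', 'C']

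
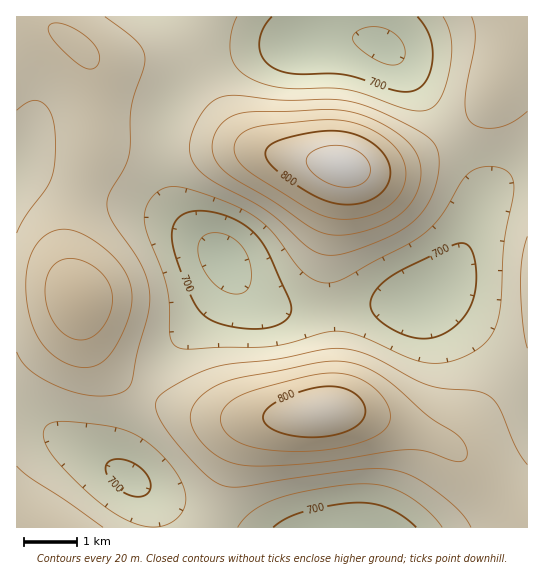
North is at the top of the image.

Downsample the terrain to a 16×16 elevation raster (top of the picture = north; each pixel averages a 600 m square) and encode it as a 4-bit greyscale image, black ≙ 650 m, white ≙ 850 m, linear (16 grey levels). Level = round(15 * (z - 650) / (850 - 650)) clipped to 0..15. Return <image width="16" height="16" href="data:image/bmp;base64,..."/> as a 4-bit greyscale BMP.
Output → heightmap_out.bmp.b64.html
<image width="16" height="16" href="data:image/bmp;base64,Qk32AAAAAAAAAHYAAAAoAAAAEAAAABAAAAABAAQAAAAAAIAAAAATCwAAEwsAABAAAAAAAAAAAAAAABEREQAiIiIAMzMzAERERABVVVUAZmZmAHd3dwCIiIgAmZmZAKqqqgC7u7sAzMzMAN3d3QDu7u4A////AIdlVmVENFZ4dkRGd3ZmeIdlRGeaqpmIh2VmeKvMyph2Z3d3iaupdmZ5l2VmZ3ZVVoqoZENFVDNGm6hjI0VUM0aJl1MjV2VERnh2UzV5mGVGZ3ZVaKzLhlVnd2ebzduGZmeHZ4qrqXZ3d4dmd2ZlRneIh2ZkMzI1eIiHZmQyIjV4"/>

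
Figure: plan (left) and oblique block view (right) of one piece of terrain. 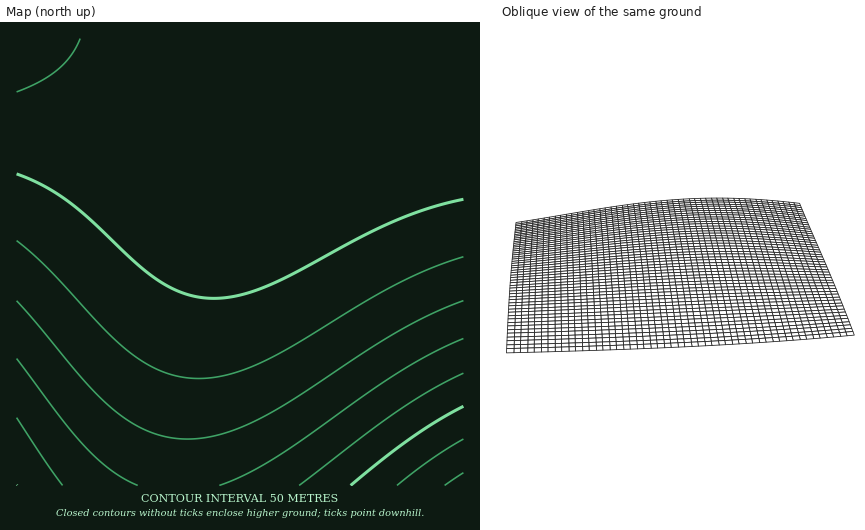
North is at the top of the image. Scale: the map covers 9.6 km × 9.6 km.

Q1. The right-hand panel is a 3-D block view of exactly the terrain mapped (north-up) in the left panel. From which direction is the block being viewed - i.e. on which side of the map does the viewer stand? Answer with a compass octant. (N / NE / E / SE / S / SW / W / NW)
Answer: N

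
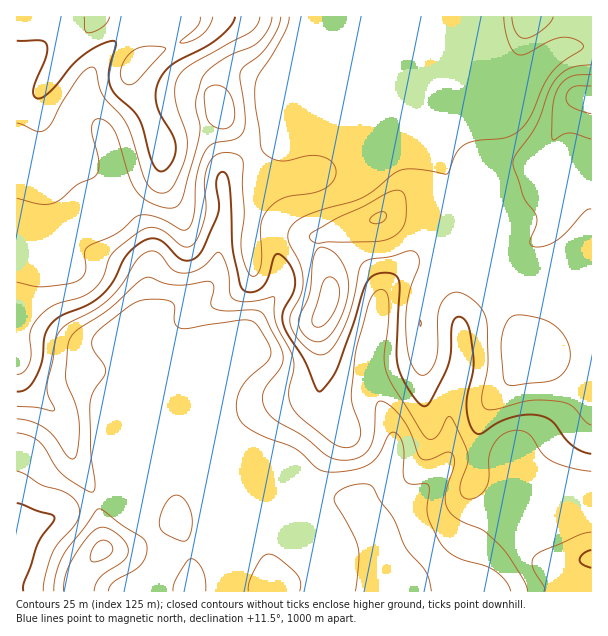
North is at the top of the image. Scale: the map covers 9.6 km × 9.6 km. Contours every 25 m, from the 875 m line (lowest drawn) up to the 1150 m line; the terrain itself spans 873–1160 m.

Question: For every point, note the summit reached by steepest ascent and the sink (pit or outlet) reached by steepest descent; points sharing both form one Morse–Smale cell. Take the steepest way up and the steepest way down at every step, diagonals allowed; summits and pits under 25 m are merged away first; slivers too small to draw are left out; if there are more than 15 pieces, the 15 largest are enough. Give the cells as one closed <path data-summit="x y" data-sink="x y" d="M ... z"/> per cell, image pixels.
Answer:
<path data-summit="137 63" data-sink="396 591" d="M161 146l-24 5-23 8 7 38 19 28 10 23 1 19-3 17 2 33-3 5-1-26-4-17-8-8-48-21-10-8 0-9 10-23 0-18-8-21-10-11-6-3-9-3-15-1-1 17 3 21-9 48 3 12 6 10-6 5-4 7-11 39-3 47 3 13 6 12 7 8 29 25 7 18 5 24 17 26 6 15 50-17-8 15-4 11 29 45 0 10-15 23 0 4 76 1 2-13-2-40 10-27 30-13 33 0 7-2-7-9-9-4-60-24-10-10-7-22 0-17 6-27 12-21 6-16 9-9 34-47 4-7 0-14-6-19-2-18-10-3-12 1 0-9 6-24-16 6-26 1-25 0-12-5-11-11-5-9 0-28z"/><path data-summit="137 63" data-sink="17 591" d="M342 16l-207 0-3 11-32 30-6 9-8 20 0 21 5 9 13 16 10 26 23-7 24-5 2 6-1 24 6 13 11 11 12 5 25 0 35-3 6-4-5 33 21 1 4-11 10-10 51-17 10-17 0-10-5-9z"/><path data-summit="591 98" data-sink="17 591" d="M591 46l-16 0-17 4-40 22-110 44-60 61 2 1 49-21 39 0 13 25-12 30-12 15-15 30-27 31-5 9-8 46 14 3 25 0 9-4 2-42 5-10 17-23 4-13 2-1 30 13 20 28 12-10 4 0 27 12 20 12 17 19 12 21z"/><path data-summit="329 299" data-sink="396 591" d="M320 246l-23 8-14 12-1 18-4 7-34 47-9 9-6 16-12 21-6 27 0 17 7 22 10 10 60 24 9 4 8 10 45 1 6 1 4 5 4-10 21-24 7-16 2-15-3-14-17-33-2-10 0-39-37-14-11-12 0-6 7-22z"/><path data-summit="528 17" data-sink="17 591" d="M591 16l-247 0-1 142 5 9 0 9 60-60 110-44 40-22 17-4 16 0z"/><path data-summit="591 98" data-sink="396 591" d="M450 253l-2 1-4 13-17 23-5 10-2 42-9 4-25 0-14-3-2 5 0 27 3 14 15 30 6 21-2 15-7 16-24 29 1 9 13 21 5-7 30-19 35-40 5-11 0-51 12-37-2-38 5-8 34-25 0-3-9-9-4-10-6-6z"/><path data-summit="269 588" data-sink="396 591" d="M308 498l-44 1-30 13-10 27 0 52 171 1 1-4-10-19-8-35-16-27-6-7-6-1z"/><path data-summit="378 218" data-sink="17 591" d="M438 157l-39 0-42 17-11 6-8 14-51 17-10 10-3 10 26 5 15 0 6-2 0 12 11 0 12 4 23 17 12 20 2 9 4-8 27-31 10-23 17-22 9-21 3-9z"/><path data-summit="98 17" data-sink="17 591" d="M134 16l-118 1 1 134 21 1 1-36 7 21 31 19 13 6 11 0 13-4-10-26-13-16-5-9 0-21 4-11 10-18 32-30z"/><path data-summit="528 348" data-sink="17 591" d="M516 284l-4 0-12 10 16 26 8 24 5 4-17 29-26 31-8 24 1 28 27 2 6 2 2-9 7-7 34-22 25-25 8-17 1-24 3-9-12-24-17-19-20-12z"/><path data-summit="137 63" data-sink="396 591" d="M477 460l-27 0-40 44-34 23 8 33 12 32 98-1-4-7-7-6-7-2-13-1 5-1 4-4 4-21 6-12 10-10-11-15-9-21 6-24z"/><path data-summit="137 63" data-sink="17 591" d="M17 360l0 211 13-32 12-17 30-14 24-7 0-4-6-12-17-26-5-24-7-18-29-25-7-8-6-12z"/><path data-summit="591 98" data-sink="17 591" d="M591 352l-3 32-8 17-25 25-34 22-7 7-2 12 8 24-6 13-16 19 32 1 43-18 19-3z"/><path data-summit="528 348" data-sink="396 591" d="M500 294l-35 25-5 8 2 38-12 37 0 51-4 10 4-3 28-1 0-27 4-18 6-10 24-27 17-29-9-13-4-15-10-18z"/><path data-summit="98 17" data-sink="396 591" d="M39 116l-1 36 15 2 15 6 10 11 8 21 0 18-8 18-2 14 10 8 48 21 8 8 3 8 4 31-1-34 3-17-1-19-10-23-19-28-7-38-24 3-37-20-7-5z"/>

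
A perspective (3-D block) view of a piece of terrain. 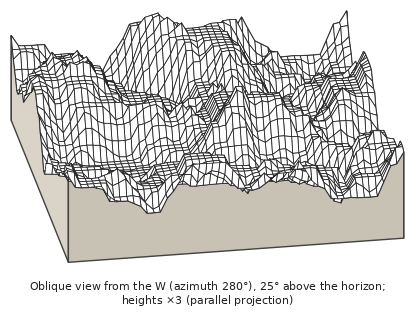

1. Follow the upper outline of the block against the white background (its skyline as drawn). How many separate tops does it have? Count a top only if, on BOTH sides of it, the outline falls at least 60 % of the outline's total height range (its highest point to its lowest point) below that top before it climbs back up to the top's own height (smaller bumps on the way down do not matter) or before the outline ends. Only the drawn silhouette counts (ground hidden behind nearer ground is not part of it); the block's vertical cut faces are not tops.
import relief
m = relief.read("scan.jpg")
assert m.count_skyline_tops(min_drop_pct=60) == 0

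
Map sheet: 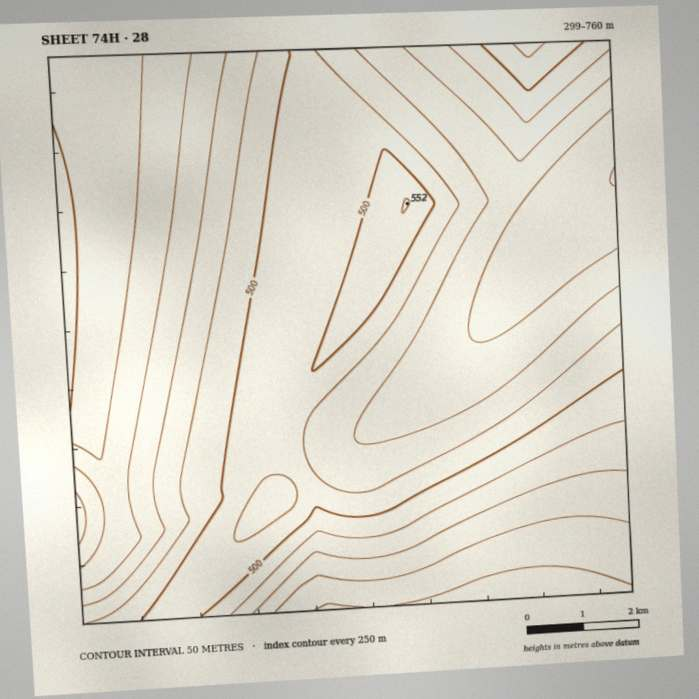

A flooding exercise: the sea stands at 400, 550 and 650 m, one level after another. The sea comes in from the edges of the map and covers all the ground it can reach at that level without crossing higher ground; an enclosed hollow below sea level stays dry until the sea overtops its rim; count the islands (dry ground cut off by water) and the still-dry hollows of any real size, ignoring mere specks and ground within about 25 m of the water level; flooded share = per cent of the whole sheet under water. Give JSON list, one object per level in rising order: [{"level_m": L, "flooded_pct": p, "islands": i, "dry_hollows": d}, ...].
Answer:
[{"level_m": 400, "flooded_pct": 16, "islands": 0, "dry_hollows": 0}, {"level_m": 550, "flooded_pct": 62, "islands": 0, "dry_hollows": 0}, {"level_m": 650, "flooded_pct": 80, "islands": 0, "dry_hollows": 0}]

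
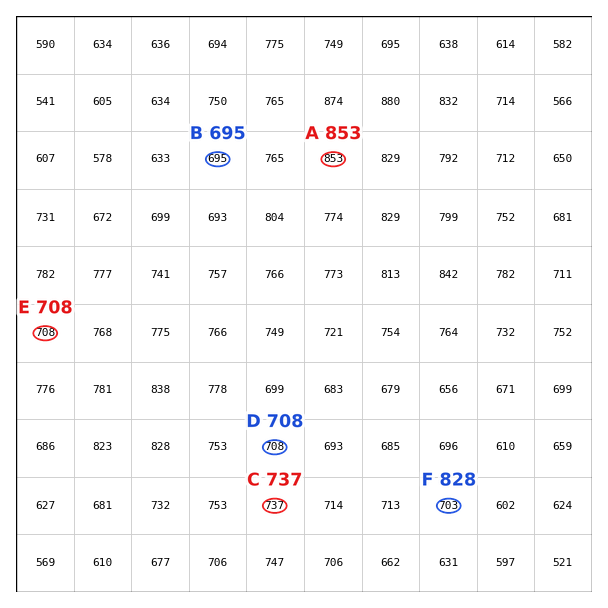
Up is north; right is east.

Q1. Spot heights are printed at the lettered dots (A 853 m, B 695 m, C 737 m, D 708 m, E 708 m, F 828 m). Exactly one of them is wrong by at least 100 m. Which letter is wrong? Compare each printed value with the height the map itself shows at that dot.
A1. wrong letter F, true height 703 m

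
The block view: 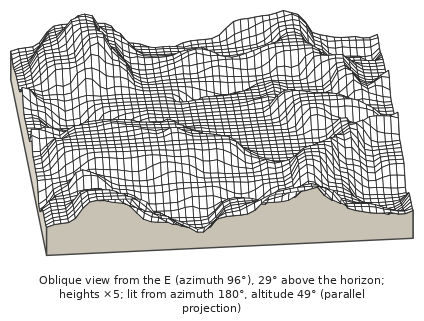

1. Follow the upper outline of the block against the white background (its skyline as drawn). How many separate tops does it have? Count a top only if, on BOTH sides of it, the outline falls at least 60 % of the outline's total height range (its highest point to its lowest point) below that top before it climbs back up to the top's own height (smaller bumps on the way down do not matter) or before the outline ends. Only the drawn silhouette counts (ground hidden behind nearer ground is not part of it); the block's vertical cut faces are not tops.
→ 0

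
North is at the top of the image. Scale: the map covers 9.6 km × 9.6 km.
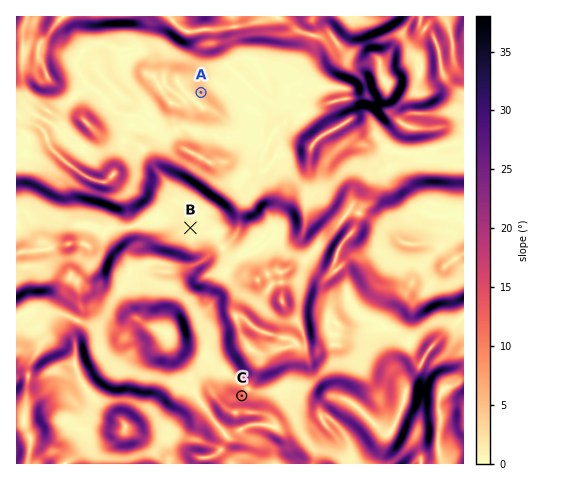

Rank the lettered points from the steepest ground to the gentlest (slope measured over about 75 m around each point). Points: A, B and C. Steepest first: C A B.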